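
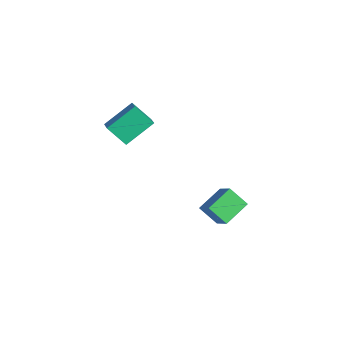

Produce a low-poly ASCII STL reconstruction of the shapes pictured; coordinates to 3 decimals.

solid 
facet normal -0.773 -0.023 -0.634
outer loop
vertex 0.059 1.59 -3.202
vertex -0.574 3.198 -2.489
vertex 0.875 2.364 -4.225
endloop
endfacet
facet normal 0.339 -0.860 -0.381
outer loop
vertex 2.134 2.402 -3.191
vertex 0.059 1.59 -3.202
vertex 0.875 2.364 -4.225
endloop
endfacet
facet normal -0.773 -0.023 -0.634
outer loop
vertex 0.875 2.364 -4.225
vertex -0.574 3.198 -2.489
vertex 0.241 3.973 -3.511
endloop
endfacet
facet normal 0.537 0.510 -0.672
outer loop
vertex 0.241 3.973 -3.511
vertex 2.134 2.402 -3.191
vertex 0.875 2.364 -4.225
endloop
endfacet
facet normal -0.537 -0.510 0.672
outer loop
vertex 0.059 1.59 -3.202
vertex 0.685 3.236 -1.455
vertex -0.574 3.198 -2.489
endloop
endfacet
facet normal 0.339 -0.860 -0.382
outer loop
vertex 1.319 1.627 -2.169
vertex 0.059 1.59 -3.202
vertex 2.134 2.402 -3.191
endloop
endfacet
facet normal -0.536 -0.510 0.673
outer loop
vertex 1.319 1.627 -2.169
vertex 0.685 3.236 -1.455
vertex 0.059 1.59 -3.202
endloop
endfacet
facet normal -0.339 0.860 0.381
outer loop
vertex -0.574 3.198 -2.489
vertex 0.685 3.236 -1.455
vertex 0.241 3.973 -3.511
endloop
endfacet
facet normal 0.537 0.509 -0.673
outer loop
vertex 1.501 4.01 -2.478
vertex 2.134 2.402 -3.191
vertex 0.241 3.973 -3.511
endloop
endfacet
facet normal -0.338 0.860 0.381
outer loop
vertex 0.241 3.973 -3.511
vertex 0.685 3.236 -1.455
vertex 1.501 4.01 -2.478
endloop
endfacet
facet normal 0.773 0.023 0.634
outer loop
vertex 1.501 4.01 -2.478
vertex 1.319 1.627 -2.169
vertex 2.134 2.402 -3.191
endloop
endfacet
facet normal 0.773 0.023 0.634
outer loop
vertex 0.685 3.236 -1.455
vertex 1.319 1.627 -2.169
vertex 1.501 4.01 -2.478
endloop
endfacet
facet normal -0.472 -0.524 0.708
outer loop
vertex -1.856 -3.279 4.171
vertex -2.049 -1.49 5.367
vertex -2.917 -3.039 3.641
endloop
endfacet
facet normal 0.089 -0.828 -0.553
outer loop
vertex -2.151 -2.19 2.493
vertex -1.856 -3.279 4.171
vertex -2.917 -3.039 3.641
endloop
endfacet
facet normal -0.473 -0.524 0.708
outer loop
vertex -2.917 -3.039 3.641
vertex -2.049 -1.49 5.367
vertex -3.11 -1.25 4.836
endloop
endfacet
facet normal -0.877 0.198 -0.438
outer loop
vertex -3.11 -1.25 4.836
vertex -2.151 -2.19 2.493
vertex -2.917 -3.039 3.641
endloop
endfacet
facet normal 0.877 -0.198 0.438
outer loop
vertex -1.856 -3.279 4.171
vertex -1.283 -0.641 4.219
vertex -2.049 -1.49 5.367
endloop
endfacet
facet normal 0.090 -0.828 -0.553
outer loop
vertex -1.09 -2.43 3.024
vertex -1.856 -3.279 4.171
vertex -2.151 -2.19 2.493
endloop
endfacet
facet normal 0.877 -0.198 0.439
outer loop
vertex -1.09 -2.43 3.024
vertex -1.283 -0.641 4.219
vertex -1.856 -3.279 4.171
endloop
endfacet
facet normal -0.089 0.828 0.553
outer loop
vertex -2.049 -1.49 5.367
vertex -1.283 -0.641 4.219
vertex -3.11 -1.25 4.836
endloop
endfacet
facet normal -0.877 0.199 -0.438
outer loop
vertex -2.344 -0.401 3.689
vertex -2.151 -2.19 2.493
vertex -3.11 -1.25 4.836
endloop
endfacet
facet normal -0.089 0.828 0.553
outer loop
vertex -3.11 -1.25 4.836
vertex -1.283 -0.641 4.219
vertex -2.344 -0.401 3.689
endloop
endfacet
facet normal 0.473 0.524 -0.708
outer loop
vertex -2.344 -0.401 3.689
vertex -1.09 -2.43 3.024
vertex -2.151 -2.19 2.493
endloop
endfacet
facet normal 0.472 0.524 -0.708
outer loop
vertex -1.283 -0.641 4.219
vertex -1.09 -2.43 3.024
vertex -2.344 -0.401 3.689
endloop
endfacet

endsolid


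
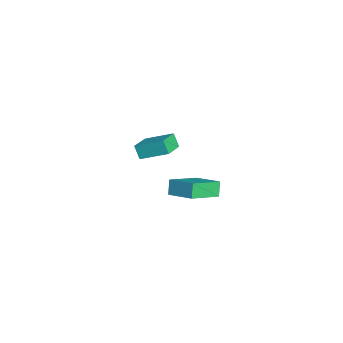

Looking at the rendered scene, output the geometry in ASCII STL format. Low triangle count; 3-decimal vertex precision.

solid 
facet normal -0.491 0.761 -0.424
outer loop
vertex 2.586 3.921 -1.161
vertex 3.773 5.032 -0.542
vertex 3.106 3.811 -1.961
endloop
endfacet
facet normal -0.682 -0.639 -0.356
outer loop
vertex 4.127 2.228 -1.078
vertex 2.586 3.921 -1.161
vertex 3.106 3.811 -1.961
endloop
endfacet
facet normal -0.491 0.761 -0.424
outer loop
vertex 3.106 3.811 -1.961
vertex 3.773 5.032 -0.542
vertex 4.293 4.922 -1.341
endloop
endfacet
facet normal 0.542 -0.115 -0.832
outer loop
vertex 4.293 4.922 -1.341
vertex 4.127 2.228 -1.078
vertex 3.106 3.811 -1.961
endloop
endfacet
facet normal -0.542 0.115 0.833
outer loop
vertex 2.586 3.921 -1.161
vertex 4.794 3.449 0.341
vertex 3.773 5.032 -0.542
endloop
endfacet
facet normal -0.682 -0.638 -0.356
outer loop
vertex 3.607 2.338 -0.279
vertex 2.586 3.921 -1.161
vertex 4.127 2.228 -1.078
endloop
endfacet
facet normal -0.542 0.114 0.833
outer loop
vertex 3.607 2.338 -0.279
vertex 4.794 3.449 0.341
vertex 2.586 3.921 -1.161
endloop
endfacet
facet normal 0.682 0.639 0.356
outer loop
vertex 3.773 5.032 -0.542
vertex 4.794 3.449 0.341
vertex 4.293 4.922 -1.341
endloop
endfacet
facet normal 0.542 -0.115 -0.833
outer loop
vertex 5.314 3.339 -0.459
vertex 4.127 2.228 -1.078
vertex 4.293 4.922 -1.341
endloop
endfacet
facet normal 0.682 0.638 0.356
outer loop
vertex 4.293 4.922 -1.341
vertex 4.794 3.449 0.341
vertex 5.314 3.339 -0.459
endloop
endfacet
facet normal 0.491 -0.761 0.424
outer loop
vertex 5.314 3.339 -0.459
vertex 3.607 2.338 -0.279
vertex 4.127 2.228 -1.078
endloop
endfacet
facet normal 0.491 -0.761 0.424
outer loop
vertex 4.794 3.449 0.341
vertex 3.607 2.338 -0.279
vertex 5.314 3.339 -0.459
endloop
endfacet
facet normal -0.825 0.477 -0.303
outer loop
vertex -3.923 1.695 -3.053
vertex -3.314 3.284 -2.207
vertex -3.471 1.957 -3.87
endloop
endfacet
facet normal -0.321 -0.836 -0.445
outer loop
vertex -2.226 1.236 -3.413
vertex -3.923 1.695 -3.053
vertex -3.471 1.957 -3.87
endloop
endfacet
facet normal -0.825 0.477 -0.303
outer loop
vertex -3.471 1.957 -3.87
vertex -3.314 3.284 -2.207
vertex -2.862 3.546 -3.025
endloop
endfacet
facet normal 0.466 0.270 -0.843
outer loop
vertex -2.862 3.546 -3.025
vertex -2.226 1.236 -3.413
vertex -3.471 1.957 -3.87
endloop
endfacet
facet normal -0.466 -0.270 0.843
outer loop
vertex -3.923 1.695 -3.053
vertex -2.069 2.563 -1.75
vertex -3.314 3.284 -2.207
endloop
endfacet
facet normal -0.321 -0.836 -0.445
outer loop
vertex -2.678 0.974 -2.595
vertex -3.923 1.695 -3.053
vertex -2.226 1.236 -3.413
endloop
endfacet
facet normal -0.466 -0.270 0.843
outer loop
vertex -2.678 0.974 -2.595
vertex -2.069 2.563 -1.75
vertex -3.923 1.695 -3.053
endloop
endfacet
facet normal 0.321 0.836 0.445
outer loop
vertex -3.314 3.284 -2.207
vertex -2.069 2.563 -1.75
vertex -2.862 3.546 -3.025
endloop
endfacet
facet normal 0.466 0.270 -0.843
outer loop
vertex -1.617 2.825 -2.567
vertex -2.226 1.236 -3.413
vertex -2.862 3.546 -3.025
endloop
endfacet
facet normal 0.320 0.836 0.445
outer loop
vertex -2.862 3.546 -3.025
vertex -2.069 2.563 -1.75
vertex -1.617 2.825 -2.567
endloop
endfacet
facet normal 0.825 -0.477 0.303
outer loop
vertex -1.617 2.825 -2.567
vertex -2.678 0.974 -2.595
vertex -2.226 1.236 -3.413
endloop
endfacet
facet normal 0.825 -0.477 0.303
outer loop
vertex -2.069 2.563 -1.75
vertex -2.678 0.974 -2.595
vertex -1.617 2.825 -2.567
endloop
endfacet

endsolid


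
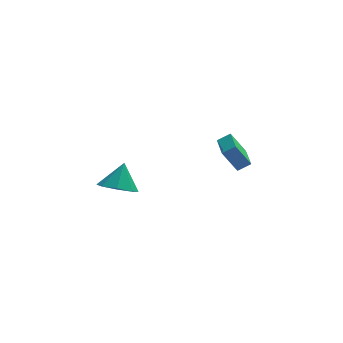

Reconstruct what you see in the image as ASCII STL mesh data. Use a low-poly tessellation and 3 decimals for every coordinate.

solid 
facet normal -0.245 -0.486 -0.839
outer loop
vertex -2.169 -3.794 1.094
vertex -2.853 -3.023 0.847
vertex -1.827 -3.205 0.653
endloop
endfacet
facet normal 0.871 -0.158 0.465
outer loop
vertex -2.169 -3.794 1.094
vertex -1.827 -3.205 0.653
vertex -2.467 -2.257 2.173
endloop
endfacet
facet normal -0.245 -0.485 -0.839
outer loop
vertex -1.827 -3.205 0.653
vertex -2.853 -3.023 0.847
vertex -2.086 -2.509 0.326
endloop
endfacet
facet normal 0.907 0.400 0.133
outer loop
vertex -1.827 -3.205 0.653
vertex -2.086 -2.509 0.326
vertex -2.467 -2.257 2.173
endloop
endfacet
facet normal -0.244 -0.486 -0.839
outer loop
vertex -2.086 -2.509 0.326
vertex -2.853 -3.023 0.847
vertex -2.794 -2.115 0.304
endloop
endfacet
facet normal 0.487 0.873 -0.019
outer loop
vertex -2.086 -2.509 0.326
vertex -2.794 -2.115 0.304
vertex -2.467 -2.257 2.173
endloop
endfacet
facet normal -0.245 -0.486 -0.839
outer loop
vertex -2.794 -2.115 0.304
vertex -2.853 -3.023 0.847
vertex -3.537 -2.252 0.6
endloop
endfacet
facet normal -0.142 0.985 0.100
outer loop
vertex -2.794 -2.115 0.304
vertex -3.537 -2.252 0.6
vertex -2.467 -2.257 2.173
endloop
endfacet
facet normal -0.244 -0.485 -0.840
outer loop
vertex -3.537 -2.252 0.6
vertex -2.853 -3.023 0.847
vertex -3.879 -2.842 1.04
endloop
endfacet
facet normal -0.614 0.669 0.420
outer loop
vertex -3.537 -2.252 0.6
vertex -3.879 -2.842 1.04
vertex -2.467 -2.257 2.173
endloop
endfacet
facet normal -0.244 -0.485 -0.840
outer loop
vertex -3.879 -2.842 1.04
vertex -2.853 -3.023 0.847
vertex -3.62 -3.538 1.367
endloop
endfacet
facet normal -0.650 0.112 0.752
outer loop
vertex -3.879 -2.842 1.04
vertex -3.62 -3.538 1.367
vertex -2.467 -2.257 2.173
endloop
endfacet
facet normal -0.244 -0.485 -0.840
outer loop
vertex -3.62 -3.538 1.367
vertex -2.853 -3.023 0.847
vertex -2.911 -3.932 1.389
endloop
endfacet
facet normal -0.229 -0.362 0.903
outer loop
vertex -3.62 -3.538 1.367
vertex -2.911 -3.932 1.389
vertex -2.467 -2.257 2.173
endloop
endfacet
facet normal -0.244 -0.485 -0.840
outer loop
vertex -2.911 -3.932 1.389
vertex -2.853 -3.023 0.847
vertex -2.169 -3.794 1.094
endloop
endfacet
facet normal 0.400 -0.473 0.785
outer loop
vertex -2.911 -3.932 1.389
vertex -2.169 -3.794 1.094
vertex -2.467 -2.257 2.173
endloop
endfacet
facet normal -0.522 0.049 0.852
outer loop
vertex 3.615 2.883 -0.286
vertex 3.522 4.693 -0.447
vertex 2.883 2.806 -0.73
endloop
endfacet
facet normal 0.051 -0.995 0.089
outer loop
vertex 3.718 2.727 -2.093
vertex 3.615 2.883 -0.286
vertex 2.883 2.806 -0.73
endloop
endfacet
facet normal -0.523 0.049 0.851
outer loop
vertex 2.883 2.806 -0.73
vertex 3.522 4.693 -0.447
vertex 2.79 4.616 -0.892
endloop
endfacet
facet normal -0.852 -0.090 -0.516
outer loop
vertex 2.79 4.616 -0.892
vertex 3.718 2.727 -2.093
vertex 2.883 2.806 -0.73
endloop
endfacet
facet normal 0.852 0.090 0.516
outer loop
vertex 3.615 2.883 -0.286
vertex 4.357 4.614 -1.81
vertex 3.522 4.693 -0.447
endloop
endfacet
facet normal 0.051 -0.995 0.089
outer loop
vertex 4.45 2.804 -1.648
vertex 3.615 2.883 -0.286
vertex 3.718 2.727 -2.093
endloop
endfacet
facet normal 0.851 0.090 0.517
outer loop
vertex 4.45 2.804 -1.648
vertex 4.357 4.614 -1.81
vertex 3.615 2.883 -0.286
endloop
endfacet
facet normal -0.051 0.995 -0.089
outer loop
vertex 3.522 4.693 -0.447
vertex 4.357 4.614 -1.81
vertex 2.79 4.616 -0.892
endloop
endfacet
facet normal -0.851 -0.090 -0.517
outer loop
vertex 3.625 4.537 -2.254
vertex 3.718 2.727 -2.093
vertex 2.79 4.616 -0.892
endloop
endfacet
facet normal -0.051 0.995 -0.089
outer loop
vertex 2.79 4.616 -0.892
vertex 4.357 4.614 -1.81
vertex 3.625 4.537 -2.254
endloop
endfacet
facet normal 0.523 -0.049 -0.851
outer loop
vertex 3.625 4.537 -2.254
vertex 4.45 2.804 -1.648
vertex 3.718 2.727 -2.093
endloop
endfacet
facet normal 0.522 -0.049 -0.852
outer loop
vertex 4.357 4.614 -1.81
vertex 4.45 2.804 -1.648
vertex 3.625 4.537 -2.254
endloop
endfacet

endsolid


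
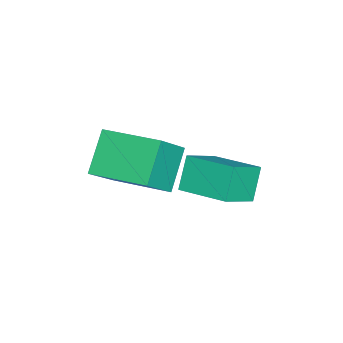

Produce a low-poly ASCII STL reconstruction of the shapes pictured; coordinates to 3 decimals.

solid 
facet normal -0.710 0.413 -0.570
outer loop
vertex 0.3 -1.024 2.238
vertex 0.935 0.557 2.592
vertex 1.058 -1.105 1.235
endloop
endfacet
facet normal -0.365 -0.909 -0.203
outer loop
vertex 2.145 -1.737 2.108
vertex 0.3 -1.024 2.238
vertex 1.058 -1.105 1.235
endloop
endfacet
facet normal -0.710 0.413 -0.570
outer loop
vertex 1.058 -1.105 1.235
vertex 0.935 0.557 2.592
vertex 1.694 0.476 1.589
endloop
endfacet
facet normal 0.602 -0.064 -0.796
outer loop
vertex 1.694 0.476 1.589
vertex 2.145 -1.737 2.108
vertex 1.058 -1.105 1.235
endloop
endfacet
facet normal -0.602 0.064 0.796
outer loop
vertex 0.3 -1.024 2.238
vertex 2.022 -0.075 3.465
vertex 0.935 0.557 2.592
endloop
endfacet
facet normal -0.365 -0.908 -0.203
outer loop
vertex 1.386 -1.656 3.111
vertex 0.3 -1.024 2.238
vertex 2.145 -1.737 2.108
endloop
endfacet
facet normal -0.602 0.064 0.796
outer loop
vertex 1.386 -1.656 3.111
vertex 2.022 -0.075 3.465
vertex 0.3 -1.024 2.238
endloop
endfacet
facet normal 0.365 0.909 0.203
outer loop
vertex 0.935 0.557 2.592
vertex 2.022 -0.075 3.465
vertex 1.694 0.476 1.589
endloop
endfacet
facet normal 0.602 -0.064 -0.796
outer loop
vertex 2.78 -0.156 2.462
vertex 2.145 -1.737 2.108
vertex 1.694 0.476 1.589
endloop
endfacet
facet normal 0.366 0.908 0.203
outer loop
vertex 1.694 0.476 1.589
vertex 2.022 -0.075 3.465
vertex 2.78 -0.156 2.462
endloop
endfacet
facet normal 0.710 -0.413 0.571
outer loop
vertex 2.78 -0.156 2.462
vertex 1.386 -1.656 3.111
vertex 2.145 -1.737 2.108
endloop
endfacet
facet normal 0.710 -0.413 0.570
outer loop
vertex 2.022 -0.075 3.465
vertex 1.386 -1.656 3.111
vertex 2.78 -0.156 2.462
endloop
endfacet
facet normal -0.639 0.279 -0.717
outer loop
vertex -0.156 -3.932 2.213
vertex 0.371 -1.943 2.518
vertex 1.058 -4.079 1.075
endloop
endfacet
facet normal -0.254 -0.956 -0.147
outer loop
vertex 2.149 -4.557 2.302
vertex -0.156 -3.932 2.213
vertex 1.058 -4.079 1.075
endloop
endfacet
facet normal -0.639 0.279 -0.717
outer loop
vertex 1.058 -4.079 1.075
vertex 0.371 -1.943 2.518
vertex 1.584 -2.09 1.38
endloop
endfacet
facet normal 0.727 -0.088 -0.681
outer loop
vertex 1.584 -2.09 1.38
vertex 2.149 -4.557 2.302
vertex 1.058 -4.079 1.075
endloop
endfacet
facet normal -0.727 0.088 0.681
outer loop
vertex -0.156 -3.932 2.213
vertex 1.462 -2.421 3.745
vertex 0.371 -1.943 2.518
endloop
endfacet
facet normal -0.254 -0.956 -0.147
outer loop
vertex 0.936 -4.41 3.44
vertex -0.156 -3.932 2.213
vertex 2.149 -4.557 2.302
endloop
endfacet
facet normal -0.727 0.088 0.681
outer loop
vertex 0.936 -4.41 3.44
vertex 1.462 -2.421 3.745
vertex -0.156 -3.932 2.213
endloop
endfacet
facet normal 0.254 0.956 0.147
outer loop
vertex 0.371 -1.943 2.518
vertex 1.462 -2.421 3.745
vertex 1.584 -2.09 1.38
endloop
endfacet
facet normal 0.727 -0.088 -0.681
outer loop
vertex 2.676 -2.568 2.607
vertex 2.149 -4.557 2.302
vertex 1.584 -2.09 1.38
endloop
endfacet
facet normal 0.253 0.956 0.147
outer loop
vertex 1.584 -2.09 1.38
vertex 1.462 -2.421 3.745
vertex 2.676 -2.568 2.607
endloop
endfacet
facet normal 0.639 -0.279 0.717
outer loop
vertex 2.676 -2.568 2.607
vertex 0.936 -4.41 3.44
vertex 2.149 -4.557 2.302
endloop
endfacet
facet normal 0.639 -0.279 0.717
outer loop
vertex 1.462 -2.421 3.745
vertex 0.936 -4.41 3.44
vertex 2.676 -2.568 2.607
endloop
endfacet

endsolid


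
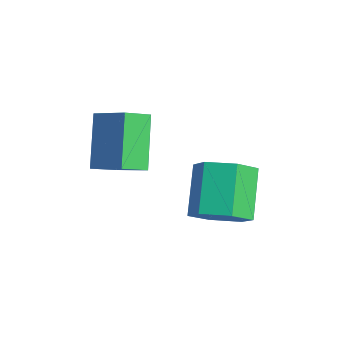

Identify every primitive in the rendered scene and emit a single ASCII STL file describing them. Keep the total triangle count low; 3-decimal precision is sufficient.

solid 
facet normal -0.820 -0.291 -0.492
outer loop
vertex 2.349 -1.222 0.752
vertex 1.259 -0.529 2.159
vertex 2.315 -0.364 0.302
endloop
endfacet
facet normal 0.570 -0.364 -0.737
outer loop
vertex 3.481 0.049 1.001
vertex 2.349 -1.222 0.752
vertex 2.315 -0.364 0.302
endloop
endfacet
facet normal -0.821 -0.290 -0.492
outer loop
vertex 2.315 -0.364 0.302
vertex 1.259 -0.529 2.159
vertex 1.226 0.33 1.709
endloop
endfacet
facet normal -0.035 0.885 -0.464
outer loop
vertex 1.226 0.33 1.709
vertex 3.481 0.049 1.001
vertex 2.315 -0.364 0.302
endloop
endfacet
facet normal 0.036 -0.885 0.464
outer loop
vertex 2.349 -1.222 0.752
vertex 2.425 -0.116 2.858
vertex 1.259 -0.529 2.159
endloop
endfacet
facet normal 0.570 -0.364 -0.736
outer loop
vertex 3.514 -0.81 1.451
vertex 2.349 -1.222 0.752
vertex 3.481 0.049 1.001
endloop
endfacet
facet normal 0.035 -0.885 0.464
outer loop
vertex 3.514 -0.81 1.451
vertex 2.425 -0.116 2.858
vertex 2.349 -1.222 0.752
endloop
endfacet
facet normal -0.570 0.364 0.736
outer loop
vertex 1.259 -0.529 2.159
vertex 2.425 -0.116 2.858
vertex 1.226 0.33 1.709
endloop
endfacet
facet normal -0.035 0.885 -0.463
outer loop
vertex 2.391 0.742 2.408
vertex 3.481 0.049 1.001
vertex 1.226 0.33 1.709
endloop
endfacet
facet normal -0.570 0.364 0.736
outer loop
vertex 1.226 0.33 1.709
vertex 2.425 -0.116 2.858
vertex 2.391 0.742 2.408
endloop
endfacet
facet normal 0.820 0.290 0.493
outer loop
vertex 2.391 0.742 2.408
vertex 3.514 -0.81 1.451
vertex 3.481 0.049 1.001
endloop
endfacet
facet normal 0.821 0.291 0.492
outer loop
vertex 2.425 -0.116 2.858
vertex 3.514 -0.81 1.451
vertex 2.391 0.742 2.408
endloop
endfacet
facet normal 0.605 -0.445 -0.660
outer loop
vertex 4.996 2.661 -1.227
vertex 4.368 1.927 -1.307
vertex 4.293 2.695 -1.894
endloop
endfacet
facet normal 0.330 0.894 -0.302
outer loop
vertex 4.996 2.661 -1.227
vertex 4.293 2.695 -1.894
vertex 3.901 3.468 -0.032
endloop
endfacet
facet normal 0.330 0.894 -0.302
outer loop
vertex 3.901 3.468 -0.032
vertex 4.293 2.695 -1.894
vertex 3.198 3.502 -0.7
endloop
endfacet
facet normal -0.605 0.445 0.660
outer loop
vertex 3.901 3.468 -0.032
vertex 3.198 3.502 -0.7
vertex 3.272 2.733 -0.113
endloop
endfacet
facet normal 0.605 -0.445 -0.660
outer loop
vertex 4.293 2.695 -1.894
vertex 4.368 1.927 -1.307
vertex 3.665 1.961 -1.975
endloop
endfacet
facet normal -0.462 0.478 -0.747
outer loop
vertex 4.293 2.695 -1.894
vertex 3.665 1.961 -1.975
vertex 3.198 3.502 -0.7
endloop
endfacet
facet normal -0.463 0.478 -0.747
outer loop
vertex 3.198 3.502 -0.7
vertex 3.665 1.961 -1.975
vertex 2.569 2.767 -0.78
endloop
endfacet
facet normal -0.605 0.446 0.660
outer loop
vertex 3.198 3.502 -0.7
vertex 2.569 2.767 -0.78
vertex 3.272 2.733 -0.113
endloop
endfacet
facet normal 0.605 -0.445 -0.660
outer loop
vertex 3.665 1.961 -1.975
vertex 4.368 1.927 -1.307
vertex 3.739 1.192 -1.388
endloop
endfacet
facet normal -0.792 -0.417 -0.446
outer loop
vertex 3.665 1.961 -1.975
vertex 3.739 1.192 -1.388
vertex 2.569 2.767 -0.78
endloop
endfacet
facet normal -0.793 -0.417 -0.445
outer loop
vertex 2.569 2.767 -0.78
vertex 3.739 1.192 -1.388
vertex 2.644 1.999 -0.193
endloop
endfacet
facet normal -0.605 0.445 0.660
outer loop
vertex 2.569 2.767 -0.78
vertex 2.644 1.999 -0.193
vertex 3.272 2.733 -0.113
endloop
endfacet
facet normal 0.605 -0.445 -0.660
outer loop
vertex 3.739 1.192 -1.388
vertex 4.368 1.927 -1.307
vertex 4.442 1.158 -0.72
endloop
endfacet
facet normal -0.330 -0.894 0.302
outer loop
vertex 3.739 1.192 -1.388
vertex 4.442 1.158 -0.72
vertex 2.644 1.999 -0.193
endloop
endfacet
facet normal -0.330 -0.894 0.302
outer loop
vertex 2.644 1.999 -0.193
vertex 4.442 1.158 -0.72
vertex 3.347 1.965 0.474
endloop
endfacet
facet normal -0.605 0.445 0.660
outer loop
vertex 2.644 1.999 -0.193
vertex 3.347 1.965 0.474
vertex 3.272 2.733 -0.113
endloop
endfacet
facet normal 0.605 -0.446 -0.660
outer loop
vertex 4.442 1.158 -0.72
vertex 4.368 1.927 -1.307
vertex 5.071 1.893 -0.64
endloop
endfacet
facet normal 0.463 -0.477 0.747
outer loop
vertex 4.442 1.158 -0.72
vertex 5.071 1.893 -0.64
vertex 3.347 1.965 0.474
endloop
endfacet
facet normal 0.463 -0.478 0.747
outer loop
vertex 3.347 1.965 0.474
vertex 5.071 1.893 -0.64
vertex 3.975 2.699 0.555
endloop
endfacet
facet normal -0.605 0.445 0.660
outer loop
vertex 3.347 1.965 0.474
vertex 3.975 2.699 0.555
vertex 3.272 2.733 -0.113
endloop
endfacet
facet normal 0.605 -0.445 -0.660
outer loop
vertex 5.071 1.893 -0.64
vertex 4.368 1.927 -1.307
vertex 4.996 2.661 -1.227
endloop
endfacet
facet normal 0.792 0.418 0.445
outer loop
vertex 5.071 1.893 -0.64
vertex 4.996 2.661 -1.227
vertex 3.975 2.699 0.555
endloop
endfacet
facet normal 0.793 0.416 0.445
outer loop
vertex 3.975 2.699 0.555
vertex 4.996 2.661 -1.227
vertex 3.901 3.468 -0.032
endloop
endfacet
facet normal -0.605 0.445 0.660
outer loop
vertex 3.975 2.699 0.555
vertex 3.901 3.468 -0.032
vertex 3.272 2.733 -0.113
endloop
endfacet

endsolid


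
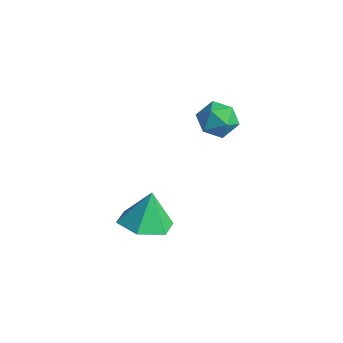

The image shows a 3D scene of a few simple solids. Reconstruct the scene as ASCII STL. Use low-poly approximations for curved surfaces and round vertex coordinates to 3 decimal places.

solid 
facet normal -0.570 -0.339 0.749
outer loop
vertex -0.765 -0.888 0.448
vertex -0.799 -1.48 0.154
vertex -0.312 -1.351 0.583
endloop
endfacet
facet normal -0.122 0.166 0.979
outer loop
vertex -0.765 -0.888 0.448
vertex -0.312 -1.351 0.583
vertex -0.126 -0.721 0.499
endloop
endfacet
facet normal -0.247 0.759 0.602
outer loop
vertex -0.765 -0.888 0.448
vertex -0.126 -0.721 0.499
vertex -0.499 -0.46 0.017
endloop
endfacet
facet normal -0.771 0.621 0.140
outer loop
vertex -0.765 -0.888 0.448
vertex -0.499 -0.46 0.017
vertex -0.915 -0.929 -0.196
endloop
endfacet
facet normal -0.971 -0.058 0.230
outer loop
vertex -0.765 -0.888 0.448
vertex -0.915 -0.929 -0.196
vertex -0.799 -1.48 0.154
endloop
endfacet
facet normal 0.544 -0.049 0.838
outer loop
vertex -0.126 -0.721 0.499
vertex -0.312 -1.351 0.583
vertex 0.235 -1.211 0.236
endloop
endfacet
facet normal -0.181 -0.866 0.466
outer loop
vertex -0.312 -1.351 0.583
vertex -0.799 -1.48 0.154
vertex -0.181 -1.68 0.023
endloop
endfacet
facet normal -0.831 -0.412 -0.373
outer loop
vertex -0.799 -1.48 0.154
vertex -0.915 -0.929 -0.196
vertex -0.554 -1.419 -0.459
endloop
endfacet
facet normal -0.507 0.686 -0.522
outer loop
vertex -0.915 -0.929 -0.196
vertex -0.499 -0.46 0.017
vertex -0.368 -0.789 -0.543
endloop
endfacet
facet normal 0.343 0.911 0.228
outer loop
vertex -0.499 -0.46 0.017
vertex -0.126 -0.721 0.499
vertex 0.119 -0.66 -0.114
endloop
endfacet
facet normal 0.771 -0.621 -0.140
outer loop
vertex 0.085 -1.252 -0.408
vertex 0.235 -1.211 0.236
vertex -0.181 -1.68 0.023
endloop
endfacet
facet normal 0.247 -0.759 -0.602
outer loop
vertex 0.085 -1.252 -0.408
vertex -0.181 -1.68 0.023
vertex -0.554 -1.419 -0.459
endloop
endfacet
facet normal 0.122 -0.166 -0.979
outer loop
vertex 0.085 -1.252 -0.408
vertex -0.554 -1.419 -0.459
vertex -0.368 -0.789 -0.543
endloop
endfacet
facet normal 0.570 0.339 -0.749
outer loop
vertex 0.085 -1.252 -0.408
vertex -0.368 -0.789 -0.543
vertex 0.119 -0.66 -0.114
endloop
endfacet
facet normal 0.971 0.058 -0.230
outer loop
vertex 0.085 -1.252 -0.408
vertex 0.119 -0.66 -0.114
vertex 0.235 -1.211 0.236
endloop
endfacet
facet normal 0.507 -0.686 0.522
outer loop
vertex -0.181 -1.68 0.023
vertex 0.235 -1.211 0.236
vertex -0.312 -1.351 0.583
endloop
endfacet
facet normal -0.343 -0.911 -0.228
outer loop
vertex -0.554 -1.419 -0.459
vertex -0.181 -1.68 0.023
vertex -0.799 -1.48 0.154
endloop
endfacet
facet normal -0.544 0.049 -0.838
outer loop
vertex -0.368 -0.789 -0.543
vertex -0.554 -1.419 -0.459
vertex -0.915 -0.929 -0.196
endloop
endfacet
facet normal 0.181 0.866 -0.466
outer loop
vertex 0.119 -0.66 -0.114
vertex -0.368 -0.789 -0.543
vertex -0.499 -0.46 0.017
endloop
endfacet
facet normal 0.831 0.412 0.373
outer loop
vertex 0.235 -1.211 0.236
vertex 0.119 -0.66 -0.114
vertex -0.126 -0.721 0.499
endloop
endfacet
facet normal 0.082 -0.299 -0.951
outer loop
vertex -0.508 -3.873 -3.631
vertex -0.972 -3.206 -3.881
vertex -0.126 -3.14 -3.829
endloop
endfacet
facet normal 0.712 -0.188 0.677
outer loop
vertex -0.508 -3.873 -3.631
vertex -0.126 -3.14 -3.829
vertex -1.068 -2.854 -2.759
endloop
endfacet
facet normal 0.082 -0.299 -0.951
outer loop
vertex -0.126 -3.14 -3.829
vertex -0.972 -3.206 -3.881
vertex -0.59 -2.473 -4.079
endloop
endfacet
facet normal 0.664 0.619 0.419
outer loop
vertex -0.126 -3.14 -3.829
vertex -0.59 -2.473 -4.079
vertex -1.068 -2.854 -2.759
endloop
endfacet
facet normal 0.082 -0.299 -0.951
outer loop
vertex -0.59 -2.473 -4.079
vertex -0.972 -3.206 -3.881
vertex -1.436 -2.539 -4.131
endloop
endfacet
facet normal -0.090 0.965 0.246
outer loop
vertex -0.59 -2.473 -4.079
vertex -1.436 -2.539 -4.131
vertex -1.068 -2.854 -2.759
endloop
endfacet
facet normal 0.082 -0.299 -0.951
outer loop
vertex -1.436 -2.539 -4.131
vertex -0.972 -3.206 -3.881
vertex -1.818 -3.273 -3.933
endloop
endfacet
facet normal -0.798 0.504 0.330
outer loop
vertex -1.436 -2.539 -4.131
vertex -1.818 -3.273 -3.933
vertex -1.068 -2.854 -2.759
endloop
endfacet
facet normal 0.082 -0.299 -0.951
outer loop
vertex -1.818 -3.273 -3.933
vertex -0.972 -3.206 -3.881
vertex -1.354 -3.94 -3.683
endloop
endfacet
facet normal -0.751 -0.302 0.587
outer loop
vertex -1.818 -3.273 -3.933
vertex -1.354 -3.94 -3.683
vertex -1.068 -2.854 -2.759
endloop
endfacet
facet normal 0.082 -0.299 -0.951
outer loop
vertex -1.354 -3.94 -3.683
vertex -0.972 -3.206 -3.881
vertex -0.508 -3.873 -3.631
endloop
endfacet
facet normal 0.005 -0.649 0.761
outer loop
vertex -1.354 -3.94 -3.683
vertex -0.508 -3.873 -3.631
vertex -1.068 -2.854 -2.759
endloop
endfacet

endsolid


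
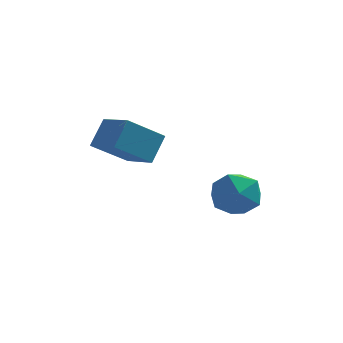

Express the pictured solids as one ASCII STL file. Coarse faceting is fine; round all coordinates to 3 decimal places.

solid 
facet normal -0.676 0.679 -0.287
outer loop
vertex -3.47 -0.849 2.554
vertex -3.099 -0.04 3.596
vertex -2.208 -0.046 1.482
endloop
endfacet
facet normal -0.271 -0.590 -0.761
outer loop
vertex -1.121 -1.14 1.944
vertex -3.47 -0.849 2.554
vertex -2.208 -0.046 1.482
endloop
endfacet
facet normal -0.676 0.679 -0.287
outer loop
vertex -2.208 -0.046 1.482
vertex -3.099 -0.04 3.596
vertex -1.838 0.762 2.524
endloop
endfacet
facet normal 0.686 0.436 -0.582
outer loop
vertex -1.838 0.762 2.524
vertex -1.121 -1.14 1.944
vertex -2.208 -0.046 1.482
endloop
endfacet
facet normal -0.686 -0.436 0.583
outer loop
vertex -3.47 -0.849 2.554
vertex -2.012 -1.134 4.058
vertex -3.099 -0.04 3.596
endloop
endfacet
facet normal -0.271 -0.591 -0.760
outer loop
vertex -2.382 -1.942 3.016
vertex -3.47 -0.849 2.554
vertex -1.121 -1.14 1.944
endloop
endfacet
facet normal -0.686 -0.437 0.582
outer loop
vertex -2.382 -1.942 3.016
vertex -2.012 -1.134 4.058
vertex -3.47 -0.849 2.554
endloop
endfacet
facet normal 0.271 0.590 0.760
outer loop
vertex -3.099 -0.04 3.596
vertex -2.012 -1.134 4.058
vertex -1.838 0.762 2.524
endloop
endfacet
facet normal 0.686 0.436 -0.583
outer loop
vertex -0.75 -0.331 2.986
vertex -1.121 -1.14 1.944
vertex -1.838 0.762 2.524
endloop
endfacet
facet normal 0.270 0.590 0.760
outer loop
vertex -1.838 0.762 2.524
vertex -2.012 -1.134 4.058
vertex -0.75 -0.331 2.986
endloop
endfacet
facet normal 0.676 -0.679 0.287
outer loop
vertex -0.75 -0.331 2.986
vertex -2.382 -1.942 3.016
vertex -1.121 -1.14 1.944
endloop
endfacet
facet normal 0.676 -0.679 0.287
outer loop
vertex -2.012 -1.134 4.058
vertex -2.382 -1.942 3.016
vertex -0.75 -0.331 2.986
endloop
endfacet
facet normal -0.806 -0.091 0.584
outer loop
vertex 0.868 1.028 -0.006
vertex 0.95 -0.124 -0.073
vertex 1.497 0.446 0.771
endloop
endfacet
facet normal -0.446 0.505 0.739
outer loop
vertex 0.868 1.028 -0.006
vertex 1.497 0.446 0.771
vertex 1.894 1.44 0.332
endloop
endfacet
facet normal -0.410 0.900 0.146
outer loop
vertex 0.868 1.028 -0.006
vertex 1.894 1.44 0.332
vertex 1.593 1.484 -0.784
endloop
endfacet
facet normal -0.747 0.548 -0.375
outer loop
vertex 0.868 1.028 -0.006
vertex 1.593 1.484 -0.784
vertex 1.009 0.517 -1.034
endloop
endfacet
facet normal -0.992 -0.065 -0.104
outer loop
vertex 0.868 1.028 -0.006
vertex 1.009 0.517 -1.034
vertex 0.95 -0.124 -0.073
endloop
endfacet
facet normal 0.218 0.320 0.922
outer loop
vertex 1.894 1.44 0.332
vertex 1.497 0.446 0.771
vertex 2.611 0.543 0.474
endloop
endfacet
facet normal -0.365 -0.645 0.672
outer loop
vertex 1.497 0.446 0.771
vertex 0.95 -0.124 -0.073
vertex 2.027 -0.424 0.224
endloop
endfacet
facet normal -0.665 -0.602 -0.442
outer loop
vertex 0.95 -0.124 -0.073
vertex 1.009 0.517 -1.034
vertex 1.726 -0.38 -0.892
endloop
endfacet
facet normal -0.269 0.390 -0.881
outer loop
vertex 1.009 0.517 -1.034
vertex 1.593 1.484 -0.784
vertex 2.123 0.614 -1.331
endloop
endfacet
facet normal 0.278 0.960 -0.037
outer loop
vertex 1.593 1.484 -0.784
vertex 1.894 1.44 0.332
vertex 2.67 1.184 -0.487
endloop
endfacet
facet normal 0.747 -0.548 0.375
outer loop
vertex 2.752 0.032 -0.554
vertex 2.611 0.543 0.474
vertex 2.027 -0.424 0.224
endloop
endfacet
facet normal 0.410 -0.900 -0.146
outer loop
vertex 2.752 0.032 -0.554
vertex 2.027 -0.424 0.224
vertex 1.726 -0.38 -0.892
endloop
endfacet
facet normal 0.446 -0.505 -0.739
outer loop
vertex 2.752 0.032 -0.554
vertex 1.726 -0.38 -0.892
vertex 2.123 0.614 -1.331
endloop
endfacet
facet normal 0.806 0.091 -0.584
outer loop
vertex 2.752 0.032 -0.554
vertex 2.123 0.614 -1.331
vertex 2.67 1.184 -0.487
endloop
endfacet
facet normal 0.992 0.065 0.104
outer loop
vertex 2.752 0.032 -0.554
vertex 2.67 1.184 -0.487
vertex 2.611 0.543 0.474
endloop
endfacet
facet normal 0.269 -0.390 0.881
outer loop
vertex 2.027 -0.424 0.224
vertex 2.611 0.543 0.474
vertex 1.497 0.446 0.771
endloop
endfacet
facet normal -0.278 -0.960 0.037
outer loop
vertex 1.726 -0.38 -0.892
vertex 2.027 -0.424 0.224
vertex 0.95 -0.124 -0.073
endloop
endfacet
facet normal -0.218 -0.320 -0.922
outer loop
vertex 2.123 0.614 -1.331
vertex 1.726 -0.38 -0.892
vertex 1.009 0.517 -1.034
endloop
endfacet
facet normal 0.365 0.645 -0.672
outer loop
vertex 2.67 1.184 -0.487
vertex 2.123 0.614 -1.331
vertex 1.593 1.484 -0.784
endloop
endfacet
facet normal 0.665 0.602 0.442
outer loop
vertex 2.611 0.543 0.474
vertex 2.67 1.184 -0.487
vertex 1.894 1.44 0.332
endloop
endfacet

endsolid


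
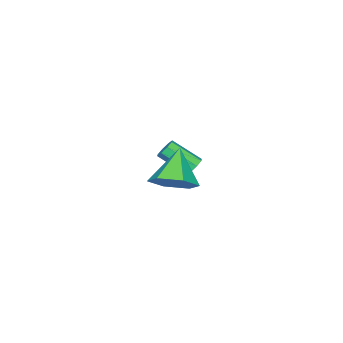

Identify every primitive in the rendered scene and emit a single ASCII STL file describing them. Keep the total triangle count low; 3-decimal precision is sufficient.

solid 
facet normal -0.254 0.769 -0.587
outer loop
vertex -2.62 -3.489 -3.597
vertex -3.026 -3.398 -3.302
vertex -2.541 -3.241 -3.306
endloop
endfacet
facet normal 0.946 0.071 -0.317
outer loop
vertex -2.62 -3.489 -3.597
vertex -2.541 -3.241 -3.306
vertex -2.228 -4.672 -2.693
endloop
endfacet
facet normal 0.946 0.071 -0.317
outer loop
vertex -2.228 -4.672 -2.693
vertex -2.541 -3.241 -3.306
vertex -2.149 -4.424 -2.402
endloop
endfacet
facet normal 0.255 -0.769 0.586
outer loop
vertex -2.228 -4.672 -2.693
vertex -2.149 -4.424 -2.402
vertex -2.634 -4.582 -2.398
endloop
endfacet
facet normal -0.254 0.768 -0.587
outer loop
vertex -2.541 -3.241 -3.306
vertex -3.026 -3.398 -3.302
vertex -2.747 -3.085 -3.013
endloop
endfacet
facet normal 0.811 0.501 0.303
outer loop
vertex -2.541 -3.241 -3.306
vertex -2.747 -3.085 -3.013
vertex -2.149 -4.424 -2.402
endloop
endfacet
facet normal 0.812 0.500 0.302
outer loop
vertex -2.149 -4.424 -2.402
vertex -2.747 -3.085 -3.013
vertex -2.354 -4.268 -2.109
endloop
endfacet
facet normal 0.255 -0.768 0.587
outer loop
vertex -2.149 -4.424 -2.402
vertex -2.354 -4.268 -2.109
vertex -2.634 -4.582 -2.398
endloop
endfacet
facet normal -0.255 0.769 -0.586
outer loop
vertex -2.747 -3.085 -3.013
vertex -3.026 -3.398 -3.302
vertex -3.116 -3.113 -2.889
endloop
endfacet
facet normal 0.202 0.636 0.745
outer loop
vertex -2.747 -3.085 -3.013
vertex -3.116 -3.113 -2.889
vertex -2.354 -4.268 -2.109
endloop
endfacet
facet normal 0.202 0.636 0.745
outer loop
vertex -2.354 -4.268 -2.109
vertex -3.116 -3.113 -2.889
vertex -2.724 -4.296 -1.985
endloop
endfacet
facet normal 0.255 -0.768 0.587
outer loop
vertex -2.354 -4.268 -2.109
vertex -2.724 -4.296 -1.985
vertex -2.634 -4.582 -2.398
endloop
endfacet
facet normal -0.256 0.769 -0.586
outer loop
vertex -3.116 -3.113 -2.889
vertex -3.026 -3.398 -3.302
vertex -3.432 -3.308 -3.007
endloop
endfacet
facet normal -0.527 0.399 0.751
outer loop
vertex -3.116 -3.113 -2.889
vertex -3.432 -3.308 -3.007
vertex -2.724 -4.296 -1.985
endloop
endfacet
facet normal -0.527 0.399 0.751
outer loop
vertex -2.724 -4.296 -1.985
vertex -3.432 -3.308 -3.007
vertex -3.04 -4.491 -2.103
endloop
endfacet
facet normal 0.255 -0.768 0.587
outer loop
vertex -2.724 -4.296 -1.985
vertex -3.04 -4.491 -2.103
vertex -2.634 -4.582 -2.398
endloop
endfacet
facet normal -0.255 0.769 -0.586
outer loop
vertex -3.432 -3.308 -3.007
vertex -3.026 -3.398 -3.302
vertex -3.511 -3.556 -3.298
endloop
endfacet
facet normal -0.946 -0.071 0.317
outer loop
vertex -3.432 -3.308 -3.007
vertex -3.511 -3.556 -3.298
vertex -3.04 -4.491 -2.103
endloop
endfacet
facet normal -0.946 -0.071 0.317
outer loop
vertex -3.04 -4.491 -2.103
vertex -3.511 -3.556 -3.298
vertex -3.119 -4.739 -2.394
endloop
endfacet
facet normal 0.254 -0.769 0.587
outer loop
vertex -3.04 -4.491 -2.103
vertex -3.119 -4.739 -2.394
vertex -2.634 -4.582 -2.398
endloop
endfacet
facet normal -0.255 0.768 -0.587
outer loop
vertex -3.511 -3.556 -3.298
vertex -3.026 -3.398 -3.302
vertex -3.306 -3.712 -3.591
endloop
endfacet
facet normal -0.812 -0.500 -0.302
outer loop
vertex -3.511 -3.556 -3.298
vertex -3.306 -3.712 -3.591
vertex -3.119 -4.739 -2.394
endloop
endfacet
facet normal -0.811 -0.501 -0.303
outer loop
vertex -3.119 -4.739 -2.394
vertex -3.306 -3.712 -3.591
vertex -2.913 -4.895 -2.687
endloop
endfacet
facet normal 0.254 -0.768 0.587
outer loop
vertex -3.119 -4.739 -2.394
vertex -2.913 -4.895 -2.687
vertex -2.634 -4.582 -2.398
endloop
endfacet
facet normal -0.255 0.768 -0.587
outer loop
vertex -3.306 -3.712 -3.591
vertex -3.026 -3.398 -3.302
vertex -2.936 -3.684 -3.715
endloop
endfacet
facet normal -0.201 -0.636 -0.745
outer loop
vertex -3.306 -3.712 -3.591
vertex -2.936 -3.684 -3.715
vertex -2.913 -4.895 -2.687
endloop
endfacet
facet normal -0.202 -0.636 -0.745
outer loop
vertex -2.913 -4.895 -2.687
vertex -2.936 -3.684 -3.715
vertex -2.544 -4.867 -2.811
endloop
endfacet
facet normal 0.255 -0.769 0.586
outer loop
vertex -2.913 -4.895 -2.687
vertex -2.544 -4.867 -2.811
vertex -2.634 -4.582 -2.398
endloop
endfacet
facet normal -0.255 0.768 -0.587
outer loop
vertex -2.936 -3.684 -3.715
vertex -3.026 -3.398 -3.302
vertex -2.62 -3.489 -3.597
endloop
endfacet
facet normal 0.527 -0.399 -0.751
outer loop
vertex -2.936 -3.684 -3.715
vertex -2.62 -3.489 -3.597
vertex -2.544 -4.867 -2.811
endloop
endfacet
facet normal 0.527 -0.399 -0.751
outer loop
vertex -2.544 -4.867 -2.811
vertex -2.62 -3.489 -3.597
vertex -2.228 -4.672 -2.693
endloop
endfacet
facet normal 0.256 -0.769 0.586
outer loop
vertex -2.544 -4.867 -2.811
vertex -2.228 -4.672 -2.693
vertex -2.634 -4.582 -2.398
endloop
endfacet
facet normal 0.634 0.259 -0.728
outer loop
vertex 3.022 -1.068 -0.171
vertex 2.249 -0.856 -0.769
vertex 2.635 -0.146 -0.18
endloop
endfacet
facet normal 0.314 0.141 0.939
outer loop
vertex 3.022 -1.068 -0.171
vertex 2.635 -0.146 -0.18
vertex 1.151 -1.304 0.489
endloop
endfacet
facet normal 0.635 0.258 -0.728
outer loop
vertex 2.635 -0.146 -0.18
vertex 2.249 -0.856 -0.769
vertex 1.863 0.066 -0.779
endloop
endfacet
facet normal -0.285 0.727 0.625
outer loop
vertex 2.635 -0.146 -0.18
vertex 1.863 0.066 -0.779
vertex 1.151 -1.304 0.489
endloop
endfacet
facet normal 0.635 0.258 -0.728
outer loop
vertex 1.863 0.066 -0.779
vertex 2.249 -0.856 -0.769
vertex 1.477 -0.644 -1.368
endloop
endfacet
facet normal -0.883 0.470 0.012
outer loop
vertex 1.863 0.066 -0.779
vertex 1.477 -0.644 -1.368
vertex 1.151 -1.304 0.489
endloop
endfacet
facet normal 0.635 0.260 -0.727
outer loop
vertex 1.477 -0.644 -1.368
vertex 2.249 -0.856 -0.769
vertex 1.864 -1.566 -1.359
endloop
endfacet
facet normal -0.882 -0.373 -0.287
outer loop
vertex 1.477 -0.644 -1.368
vertex 1.864 -1.566 -1.359
vertex 1.151 -1.304 0.489
endloop
endfacet
facet normal 0.635 0.260 -0.727
outer loop
vertex 1.864 -1.566 -1.359
vertex 2.249 -0.856 -0.769
vertex 2.636 -1.778 -0.76
endloop
endfacet
facet normal -0.284 -0.959 0.026
outer loop
vertex 1.864 -1.566 -1.359
vertex 2.636 -1.778 -0.76
vertex 1.151 -1.304 0.489
endloop
endfacet
facet normal 0.634 0.259 -0.728
outer loop
vertex 2.636 -1.778 -0.76
vertex 2.249 -0.856 -0.769
vertex 3.022 -1.068 -0.171
endloop
endfacet
facet normal 0.314 -0.701 0.640
outer loop
vertex 2.636 -1.778 -0.76
vertex 3.022 -1.068 -0.171
vertex 1.151 -1.304 0.489
endloop
endfacet

endsolid


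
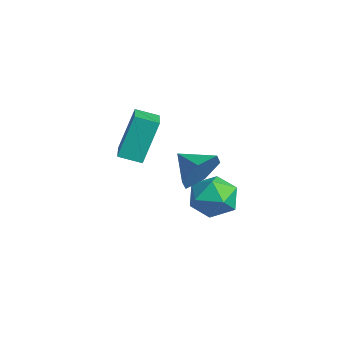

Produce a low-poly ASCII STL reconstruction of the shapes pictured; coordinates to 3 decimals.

solid 
facet normal -0.933 -0.048 0.358
outer loop
vertex 0.872 -1.008 -2.81
vertex 1.216 -1.679 -2.003
vertex 1.218 -0.585 -1.851
endloop
endfacet
facet normal -0.815 0.578 0.039
outer loop
vertex 0.872 -1.008 -2.81
vertex 1.218 -0.585 -1.851
vertex 1.511 -0.108 -2.802
endloop
endfacet
facet normal -0.626 0.450 -0.637
outer loop
vertex 0.872 -1.008 -2.81
vertex 1.511 -0.108 -2.802
vertex 1.691 -0.907 -3.543
endloop
endfacet
facet normal -0.627 -0.257 -0.736
outer loop
vertex 0.872 -1.008 -2.81
vertex 1.691 -0.907 -3.543
vertex 1.509 -1.877 -3.049
endloop
endfacet
facet normal -0.816 -0.565 -0.122
outer loop
vertex 0.872 -1.008 -2.81
vertex 1.509 -1.877 -3.049
vertex 1.216 -1.679 -2.003
endloop
endfacet
facet normal -0.263 0.892 0.367
outer loop
vertex 1.511 -0.108 -2.802
vertex 1.218 -0.585 -1.851
vertex 2.251 -0.223 -1.991
endloop
endfacet
facet normal -0.454 -0.122 0.883
outer loop
vertex 1.218 -0.585 -1.851
vertex 1.216 -1.679 -2.003
vertex 2.069 -1.193 -1.497
endloop
endfacet
facet normal -0.266 -0.958 0.107
outer loop
vertex 1.216 -1.679 -2.003
vertex 1.509 -1.877 -3.049
vertex 2.249 -1.992 -2.238
endloop
endfacet
facet normal 0.041 -0.460 -0.887
outer loop
vertex 1.509 -1.877 -3.049
vertex 1.691 -0.907 -3.543
vertex 2.542 -1.515 -3.189
endloop
endfacet
facet normal 0.042 0.684 -0.728
outer loop
vertex 1.691 -0.907 -3.543
vertex 1.511 -0.108 -2.802
vertex 2.544 -0.421 -3.037
endloop
endfacet
facet normal 0.627 0.257 0.736
outer loop
vertex 2.888 -1.092 -2.23
vertex 2.251 -0.223 -1.991
vertex 2.069 -1.193 -1.497
endloop
endfacet
facet normal 0.626 -0.450 0.637
outer loop
vertex 2.888 -1.092 -2.23
vertex 2.069 -1.193 -1.497
vertex 2.249 -1.992 -2.238
endloop
endfacet
facet normal 0.815 -0.578 -0.039
outer loop
vertex 2.888 -1.092 -2.23
vertex 2.249 -1.992 -2.238
vertex 2.542 -1.515 -3.189
endloop
endfacet
facet normal 0.933 0.048 -0.358
outer loop
vertex 2.888 -1.092 -2.23
vertex 2.542 -1.515 -3.189
vertex 2.544 -0.421 -3.037
endloop
endfacet
facet normal 0.816 0.565 0.122
outer loop
vertex 2.888 -1.092 -2.23
vertex 2.544 -0.421 -3.037
vertex 2.251 -0.223 -1.991
endloop
endfacet
facet normal -0.041 0.460 0.887
outer loop
vertex 2.069 -1.193 -1.497
vertex 2.251 -0.223 -1.991
vertex 1.218 -0.585 -1.851
endloop
endfacet
facet normal -0.042 -0.684 0.728
outer loop
vertex 2.249 -1.992 -2.238
vertex 2.069 -1.193 -1.497
vertex 1.216 -1.679 -2.003
endloop
endfacet
facet normal 0.263 -0.892 -0.367
outer loop
vertex 2.542 -1.515 -3.189
vertex 2.249 -1.992 -2.238
vertex 1.509 -1.877 -3.049
endloop
endfacet
facet normal 0.454 0.122 -0.883
outer loop
vertex 2.544 -0.421 -3.037
vertex 2.542 -1.515 -3.189
vertex 1.691 -0.907 -3.543
endloop
endfacet
facet normal 0.266 0.958 -0.107
outer loop
vertex 2.251 -0.223 -1.991
vertex 2.544 -0.421 -3.037
vertex 1.511 -0.108 -2.802
endloop
endfacet
facet normal 0.838 0.370 -0.401
outer loop
vertex 3.975 -2.681 0.864
vertex 3.423 -2.286 0.075
vertex 3.584 -1.72 0.933
endloop
endfacet
facet normal -0.146 -0.130 0.981
outer loop
vertex 3.975 -2.681 0.864
vertex 3.584 -1.72 0.933
vertex 2.317 -2.774 0.605
endloop
endfacet
facet normal 0.838 0.370 -0.401
outer loop
vertex 3.584 -1.72 0.933
vertex 3.423 -2.286 0.075
vertex 3.032 -1.325 0.145
endloop
endfacet
facet normal -0.578 0.492 0.651
outer loop
vertex 3.584 -1.72 0.933
vertex 3.032 -1.325 0.145
vertex 2.317 -2.774 0.605
endloop
endfacet
facet normal 0.838 0.370 -0.401
outer loop
vertex 3.032 -1.325 0.145
vertex 3.423 -2.286 0.075
vertex 2.872 -1.891 -0.713
endloop
endfacet
facet normal -0.905 0.413 -0.104
outer loop
vertex 3.032 -1.325 0.145
vertex 2.872 -1.891 -0.713
vertex 2.317 -2.774 0.605
endloop
endfacet
facet normal 0.838 0.370 -0.401
outer loop
vertex 2.872 -1.891 -0.713
vertex 3.423 -2.286 0.075
vertex 3.263 -2.852 -0.782
endloop
endfacet
facet normal -0.799 -0.287 -0.529
outer loop
vertex 2.872 -1.891 -0.713
vertex 3.263 -2.852 -0.782
vertex 2.317 -2.774 0.605
endloop
endfacet
facet normal 0.838 0.370 -0.401
outer loop
vertex 3.263 -2.852 -0.782
vertex 3.423 -2.286 0.075
vertex 3.814 -3.247 0.006
endloop
endfacet
facet normal -0.367 -0.909 -0.199
outer loop
vertex 3.263 -2.852 -0.782
vertex 3.814 -3.247 0.006
vertex 2.317 -2.774 0.605
endloop
endfacet
facet normal 0.838 0.370 -0.401
outer loop
vertex 3.814 -3.247 0.006
vertex 3.423 -2.286 0.075
vertex 3.975 -2.681 0.864
endloop
endfacet
facet normal -0.040 -0.831 0.555
outer loop
vertex 3.814 -3.247 0.006
vertex 3.975 -2.681 0.864
vertex 2.317 -2.774 0.605
endloop
endfacet
facet normal -0.868 0.372 -0.331
outer loop
vertex -2.555 -2.465 0.428
vertex -2.065 -1.604 0.11
vertex -2.22 -3.344 -1.438
endloop
endfacet
facet normal -0.471 -0.828 0.305
outer loop
vertex -0.415 -4.116 -0.75
vertex -2.555 -2.465 0.428
vertex -2.22 -3.344 -1.438
endloop
endfacet
facet normal -0.867 0.372 -0.331
outer loop
vertex -2.22 -3.344 -1.438
vertex -2.065 -1.604 0.11
vertex -1.73 -2.484 -1.756
endloop
endfacet
facet normal 0.160 -0.421 -0.893
outer loop
vertex -1.73 -2.484 -1.756
vertex -0.415 -4.116 -0.75
vertex -2.22 -3.344 -1.438
endloop
endfacet
facet normal -0.160 0.421 0.893
outer loop
vertex -2.555 -2.465 0.428
vertex -0.26 -2.376 0.798
vertex -2.065 -1.604 0.11
endloop
endfacet
facet normal -0.470 -0.828 0.306
outer loop
vertex -0.75 -3.236 1.116
vertex -2.555 -2.465 0.428
vertex -0.415 -4.116 -0.75
endloop
endfacet
facet normal -0.160 0.421 0.893
outer loop
vertex -0.75 -3.236 1.116
vertex -0.26 -2.376 0.798
vertex -2.555 -2.465 0.428
endloop
endfacet
facet normal 0.471 0.828 -0.306
outer loop
vertex -2.065 -1.604 0.11
vertex -0.26 -2.376 0.798
vertex -1.73 -2.484 -1.756
endloop
endfacet
facet normal 0.160 -0.421 -0.893
outer loop
vertex 0.075 -3.255 -1.068
vertex -0.415 -4.116 -0.75
vertex -1.73 -2.484 -1.756
endloop
endfacet
facet normal 0.470 0.828 -0.306
outer loop
vertex -1.73 -2.484 -1.756
vertex -0.26 -2.376 0.798
vertex 0.075 -3.255 -1.068
endloop
endfacet
facet normal 0.867 -0.371 0.331
outer loop
vertex 0.075 -3.255 -1.068
vertex -0.75 -3.236 1.116
vertex -0.415 -4.116 -0.75
endloop
endfacet
facet normal 0.867 -0.372 0.331
outer loop
vertex -0.26 -2.376 0.798
vertex -0.75 -3.236 1.116
vertex 0.075 -3.255 -1.068
endloop
endfacet

endsolid


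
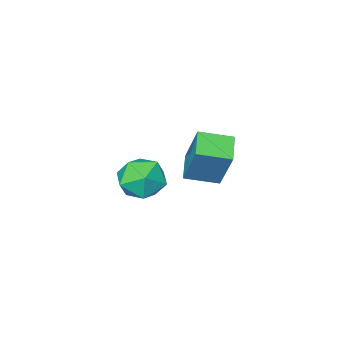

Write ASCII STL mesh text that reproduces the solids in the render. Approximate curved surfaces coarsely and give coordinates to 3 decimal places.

solid 
facet normal -0.592 -0.699 0.402
outer loop
vertex -1.291 -0.34 2.137
vertex -2.046 0.18 1.929
vertex -1.386 -0.98 0.885
endloop
endfacet
facet normal 0.803 -0.553 0.222
outer loop
vertex -0.894 -0.4 0.551
vertex -1.291 -0.34 2.137
vertex -1.386 -0.98 0.885
endloop
endfacet
facet normal -0.593 -0.698 0.401
outer loop
vertex -1.386 -0.98 0.885
vertex -2.046 0.18 1.929
vertex -2.14 -0.46 0.676
endloop
endfacet
facet normal -0.067 -0.454 -0.888
outer loop
vertex -2.14 -0.46 0.676
vertex -0.894 -0.4 0.551
vertex -1.386 -0.98 0.885
endloop
endfacet
facet normal 0.068 0.454 0.888
outer loop
vertex -1.291 -0.34 2.137
vertex -1.554 0.76 1.595
vertex -2.046 0.18 1.929
endloop
endfacet
facet normal 0.803 -0.553 0.222
outer loop
vertex -0.8 0.24 1.804
vertex -1.291 -0.34 2.137
vertex -0.894 -0.4 0.551
endloop
endfacet
facet normal 0.067 0.454 0.889
outer loop
vertex -0.8 0.24 1.804
vertex -1.554 0.76 1.595
vertex -1.291 -0.34 2.137
endloop
endfacet
facet normal -0.803 0.553 -0.222
outer loop
vertex -2.046 0.18 1.929
vertex -1.554 0.76 1.595
vertex -2.14 -0.46 0.676
endloop
endfacet
facet normal -0.067 -0.453 -0.889
outer loop
vertex -1.649 0.12 0.343
vertex -0.894 -0.4 0.551
vertex -2.14 -0.46 0.676
endloop
endfacet
facet normal -0.803 0.553 -0.222
outer loop
vertex -2.14 -0.46 0.676
vertex -1.554 0.76 1.595
vertex -1.649 0.12 0.343
endloop
endfacet
facet normal 0.592 0.699 -0.401
outer loop
vertex -1.649 0.12 0.343
vertex -0.8 0.24 1.804
vertex -0.894 -0.4 0.551
endloop
endfacet
facet normal 0.593 0.698 -0.402
outer loop
vertex -1.554 0.76 1.595
vertex -0.8 0.24 1.804
vertex -1.649 0.12 0.343
endloop
endfacet
facet normal -0.764 -0.644 -0.052
outer loop
vertex -2.088 -2.904 -1.009
vertex -1.635 -3.413 -1.363
vertex -1.687 -3.413 -0.598
endloop
endfacet
facet normal -0.822 -0.225 0.523
outer loop
vertex -2.088 -2.904 -1.009
vertex -1.687 -3.413 -0.598
vertex -1.737 -2.684 -0.363
endloop
endfacet
facet normal -0.839 0.454 0.301
outer loop
vertex -2.088 -2.904 -1.009
vertex -1.737 -2.684 -0.363
vertex -1.716 -2.233 -0.984
endloop
endfacet
facet normal -0.790 0.454 -0.412
outer loop
vertex -2.088 -2.904 -1.009
vertex -1.716 -2.233 -0.984
vertex -1.653 -2.684 -1.602
endloop
endfacet
facet normal -0.744 -0.225 -0.629
outer loop
vertex -2.088 -2.904 -1.009
vertex -1.653 -2.684 -1.602
vertex -1.635 -3.413 -1.363
endloop
endfacet
facet normal -0.235 -0.313 0.920
outer loop
vertex -1.737 -2.684 -0.363
vertex -1.687 -3.413 -0.598
vertex -1.067 -3.056 -0.318
endloop
endfacet
facet normal -0.141 -0.990 -0.010
outer loop
vertex -1.687 -3.413 -0.598
vertex -1.635 -3.413 -1.363
vertex -1.004 -3.507 -0.936
endloop
endfacet
facet normal -0.110 -0.312 -0.944
outer loop
vertex -1.635 -3.413 -1.363
vertex -1.653 -2.684 -1.602
vertex -0.983 -3.056 -1.557
endloop
endfacet
facet normal -0.185 0.785 -0.592
outer loop
vertex -1.653 -2.684 -1.602
vertex -1.716 -2.233 -0.984
vertex -1.033 -2.327 -1.322
endloop
endfacet
facet normal -0.263 0.785 0.561
outer loop
vertex -1.716 -2.233 -0.984
vertex -1.737 -2.684 -0.363
vertex -1.085 -2.327 -0.557
endloop
endfacet
facet normal 0.790 -0.454 0.412
outer loop
vertex -0.632 -2.836 -0.911
vertex -1.067 -3.056 -0.318
vertex -1.004 -3.507 -0.936
endloop
endfacet
facet normal 0.839 -0.454 -0.301
outer loop
vertex -0.632 -2.836 -0.911
vertex -1.004 -3.507 -0.936
vertex -0.983 -3.056 -1.557
endloop
endfacet
facet normal 0.822 0.225 -0.523
outer loop
vertex -0.632 -2.836 -0.911
vertex -0.983 -3.056 -1.557
vertex -1.033 -2.327 -1.322
endloop
endfacet
facet normal 0.764 0.644 0.052
outer loop
vertex -0.632 -2.836 -0.911
vertex -1.033 -2.327 -1.322
vertex -1.085 -2.327 -0.557
endloop
endfacet
facet normal 0.744 0.225 0.629
outer loop
vertex -0.632 -2.836 -0.911
vertex -1.085 -2.327 -0.557
vertex -1.067 -3.056 -0.318
endloop
endfacet
facet normal 0.185 -0.785 0.592
outer loop
vertex -1.004 -3.507 -0.936
vertex -1.067 -3.056 -0.318
vertex -1.687 -3.413 -0.598
endloop
endfacet
facet normal 0.263 -0.785 -0.561
outer loop
vertex -0.983 -3.056 -1.557
vertex -1.004 -3.507 -0.936
vertex -1.635 -3.413 -1.363
endloop
endfacet
facet normal 0.235 0.313 -0.920
outer loop
vertex -1.033 -2.327 -1.322
vertex -0.983 -3.056 -1.557
vertex -1.653 -2.684 -1.602
endloop
endfacet
facet normal 0.141 0.990 0.010
outer loop
vertex -1.085 -2.327 -0.557
vertex -1.033 -2.327 -1.322
vertex -1.716 -2.233 -0.984
endloop
endfacet
facet normal 0.110 0.312 0.944
outer loop
vertex -1.067 -3.056 -0.318
vertex -1.085 -2.327 -0.557
vertex -1.737 -2.684 -0.363
endloop
endfacet

endsolid


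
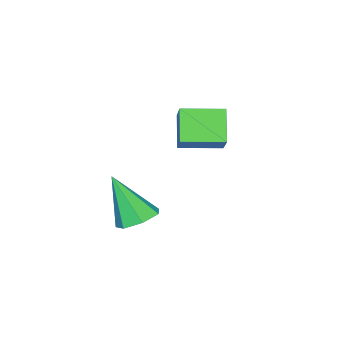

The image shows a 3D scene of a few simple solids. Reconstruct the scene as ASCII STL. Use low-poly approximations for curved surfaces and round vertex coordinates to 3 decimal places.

solid 
facet normal -0.115 0.467 -0.877
outer loop
vertex 2.385 -0.094 -0.981
vertex 1.905 0.375 -0.668
vertex 2.639 0.44 -0.73
endloop
endfacet
facet normal 0.895 -0.444 0.038
outer loop
vertex 2.385 -0.094 -0.981
vertex 2.639 0.44 -0.73
vertex 2.115 -0.475 0.928
endloop
endfacet
facet normal -0.115 0.466 -0.877
outer loop
vertex 2.639 0.44 -0.73
vertex 1.905 0.375 -0.668
vertex 2.341 0.925 -0.433
endloop
endfacet
facet normal 0.864 0.272 0.423
outer loop
vertex 2.639 0.44 -0.73
vertex 2.341 0.925 -0.433
vertex 2.115 -0.475 0.928
endloop
endfacet
facet normal -0.116 0.466 -0.877
outer loop
vertex 2.341 0.925 -0.433
vertex 1.905 0.375 -0.668
vertex 1.714 0.995 -0.313
endloop
endfacet
facet normal 0.211 0.664 0.718
outer loop
vertex 2.341 0.925 -0.433
vertex 1.714 0.995 -0.313
vertex 2.115 -0.475 0.928
endloop
endfacet
facet normal -0.116 0.466 -0.877
outer loop
vertex 1.714 0.995 -0.313
vertex 1.905 0.375 -0.668
vertex 1.231 0.598 -0.46
endloop
endfacet
facet normal -0.569 0.434 0.698
outer loop
vertex 1.714 0.995 -0.313
vertex 1.231 0.598 -0.46
vertex 2.115 -0.475 0.928
endloop
endfacet
facet normal -0.116 0.467 -0.877
outer loop
vertex 1.231 0.598 -0.46
vertex 1.905 0.375 -0.668
vertex 1.255 0.033 -0.764
endloop
endfacet
facet normal -0.892 -0.243 0.381
outer loop
vertex 1.231 0.598 -0.46
vertex 1.255 0.033 -0.764
vertex 2.115 -0.475 0.928
endloop
endfacet
facet normal -0.116 0.467 -0.877
outer loop
vertex 1.255 0.033 -0.764
vertex 1.905 0.375 -0.668
vertex 1.769 -0.275 -0.996
endloop
endfacet
facet normal -0.513 -0.858 0.003
outer loop
vertex 1.255 0.033 -0.764
vertex 1.769 -0.275 -0.996
vertex 2.115 -0.475 0.928
endloop
endfacet
facet normal -0.116 0.467 -0.877
outer loop
vertex 1.769 -0.275 -0.996
vertex 1.905 0.375 -0.668
vertex 2.385 -0.094 -0.981
endloop
endfacet
facet normal 0.282 -0.948 -0.149
outer loop
vertex 1.769 -0.275 -0.996
vertex 2.385 -0.094 -0.981
vertex 2.115 -0.475 0.928
endloop
endfacet
facet normal -0.476 -0.408 0.779
outer loop
vertex 1.069 1.258 3.912
vertex 0.143 2.239 3.861
vertex 0.447 0.634 3.205
endloop
endfacet
facet normal 0.686 -0.727 0.038
outer loop
vertex 1.037 1.141 2.239
vertex 1.069 1.258 3.912
vertex 0.447 0.634 3.205
endloop
endfacet
facet normal -0.476 -0.408 0.779
outer loop
vertex 0.447 0.634 3.205
vertex 0.143 2.239 3.861
vertex -0.479 1.615 3.154
endloop
endfacet
facet normal -0.551 -0.552 -0.626
outer loop
vertex -0.479 1.615 3.154
vertex 1.037 1.141 2.239
vertex 0.447 0.634 3.205
endloop
endfacet
facet normal 0.551 0.552 0.626
outer loop
vertex 1.069 1.258 3.912
vertex 0.733 2.746 2.895
vertex 0.143 2.239 3.861
endloop
endfacet
facet normal 0.686 -0.727 0.038
outer loop
vertex 1.659 1.765 2.946
vertex 1.069 1.258 3.912
vertex 1.037 1.141 2.239
endloop
endfacet
facet normal 0.551 0.552 0.626
outer loop
vertex 1.659 1.765 2.946
vertex 0.733 2.746 2.895
vertex 1.069 1.258 3.912
endloop
endfacet
facet normal -0.686 0.727 -0.038
outer loop
vertex 0.143 2.239 3.861
vertex 0.733 2.746 2.895
vertex -0.479 1.615 3.154
endloop
endfacet
facet normal -0.551 -0.552 -0.626
outer loop
vertex 0.111 2.122 2.188
vertex 1.037 1.141 2.239
vertex -0.479 1.615 3.154
endloop
endfacet
facet normal -0.686 0.727 -0.038
outer loop
vertex -0.479 1.615 3.154
vertex 0.733 2.746 2.895
vertex 0.111 2.122 2.188
endloop
endfacet
facet normal 0.476 0.408 -0.779
outer loop
vertex 0.111 2.122 2.188
vertex 1.659 1.765 2.946
vertex 1.037 1.141 2.239
endloop
endfacet
facet normal 0.476 0.408 -0.779
outer loop
vertex 0.733 2.746 2.895
vertex 1.659 1.765 2.946
vertex 0.111 2.122 2.188
endloop
endfacet

endsolid


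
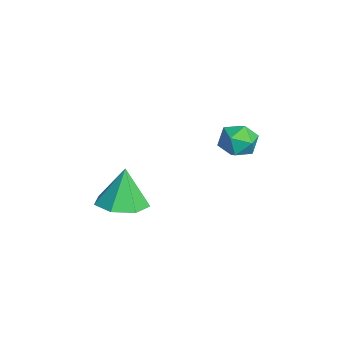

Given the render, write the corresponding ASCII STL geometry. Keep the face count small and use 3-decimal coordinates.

solid 
facet normal -0.960 0.130 -0.247
outer loop
vertex -0.484 3.669 1.885
vertex -0.648 2.927 2.133
vertex -0.697 3.54 2.644
endloop
endfacet
facet normal -0.660 0.749 -0.058
outer loop
vertex -0.484 3.669 1.885
vertex -0.697 3.54 2.644
vertex -0.104 4.049 2.477
endloop
endfacet
facet normal -0.103 0.866 -0.489
outer loop
vertex -0.484 3.669 1.885
vertex -0.104 4.049 2.477
vertex 0.311 3.751 1.862
endloop
endfacet
facet normal -0.060 0.319 -0.946
outer loop
vertex -0.484 3.669 1.885
vertex 0.311 3.751 1.862
vertex -0.026 3.058 1.65
endloop
endfacet
facet normal -0.590 -0.136 -0.796
outer loop
vertex -0.484 3.669 1.885
vertex -0.026 3.058 1.65
vertex -0.648 2.927 2.133
endloop
endfacet
facet normal -0.411 0.679 0.608
outer loop
vertex -0.104 4.049 2.477
vertex -0.697 3.54 2.644
vertex -0.034 3.542 3.09
endloop
endfacet
facet normal -0.898 -0.322 0.300
outer loop
vertex -0.697 3.54 2.644
vertex -0.648 2.927 2.133
vertex -0.371 2.849 2.878
endloop
endfacet
facet normal -0.298 -0.752 -0.588
outer loop
vertex -0.648 2.927 2.133
vertex -0.026 3.058 1.65
vertex 0.044 2.551 2.263
endloop
endfacet
facet normal 0.558 -0.018 -0.830
outer loop
vertex -0.026 3.058 1.65
vertex 0.311 3.751 1.862
vertex 0.637 3.06 2.096
endloop
endfacet
facet normal 0.489 0.868 -0.091
outer loop
vertex 0.311 3.751 1.862
vertex -0.104 4.049 2.477
vertex 0.588 3.673 2.607
endloop
endfacet
facet normal 0.060 -0.319 0.946
outer loop
vertex 0.424 2.931 2.855
vertex -0.034 3.542 3.09
vertex -0.371 2.849 2.878
endloop
endfacet
facet normal 0.103 -0.866 0.489
outer loop
vertex 0.424 2.931 2.855
vertex -0.371 2.849 2.878
vertex 0.044 2.551 2.263
endloop
endfacet
facet normal 0.660 -0.749 0.058
outer loop
vertex 0.424 2.931 2.855
vertex 0.044 2.551 2.263
vertex 0.637 3.06 2.096
endloop
endfacet
facet normal 0.960 -0.130 0.247
outer loop
vertex 0.424 2.931 2.855
vertex 0.637 3.06 2.096
vertex 0.588 3.673 2.607
endloop
endfacet
facet normal 0.590 0.136 0.796
outer loop
vertex 0.424 2.931 2.855
vertex 0.588 3.673 2.607
vertex -0.034 3.542 3.09
endloop
endfacet
facet normal -0.558 0.018 0.830
outer loop
vertex -0.371 2.849 2.878
vertex -0.034 3.542 3.09
vertex -0.697 3.54 2.644
endloop
endfacet
facet normal -0.489 -0.868 0.091
outer loop
vertex 0.044 2.551 2.263
vertex -0.371 2.849 2.878
vertex -0.648 2.927 2.133
endloop
endfacet
facet normal 0.411 -0.679 -0.608
outer loop
vertex 0.637 3.06 2.096
vertex 0.044 2.551 2.263
vertex -0.026 3.058 1.65
endloop
endfacet
facet normal 0.898 0.322 -0.300
outer loop
vertex 0.588 3.673 2.607
vertex 0.637 3.06 2.096
vertex 0.311 3.751 1.862
endloop
endfacet
facet normal 0.298 0.752 0.588
outer loop
vertex -0.034 3.542 3.09
vertex 0.588 3.673 2.607
vertex -0.104 4.049 2.477
endloop
endfacet
facet normal 0.204 -0.119 -0.972
outer loop
vertex 0.867 -0.468 -0.321
vertex -0.064 -0.827 -0.472
vertex 0.258 0.129 -0.522
endloop
endfacet
facet normal 0.503 0.689 0.522
outer loop
vertex 0.867 -0.468 -0.321
vertex 0.258 0.129 -0.522
vertex -0.396 -0.633 1.112
endloop
endfacet
facet normal 0.203 -0.119 -0.972
outer loop
vertex 0.258 0.129 -0.522
vertex -0.064 -0.827 -0.472
vertex -0.595 0.006 -0.685
endloop
endfacet
facet normal -0.199 0.916 0.348
outer loop
vertex 0.258 0.129 -0.522
vertex -0.595 0.006 -0.685
vertex -0.396 -0.633 1.112
endloop
endfacet
facet normal 0.203 -0.119 -0.972
outer loop
vertex -0.595 0.006 -0.685
vertex -0.064 -0.827 -0.472
vertex -1.048 -0.744 -0.688
endloop
endfacet
facet normal -0.825 0.497 0.268
outer loop
vertex -0.595 0.006 -0.685
vertex -1.048 -0.744 -0.688
vertex -0.396 -0.633 1.112
endloop
endfacet
facet normal 0.203 -0.119 -0.972
outer loop
vertex -1.048 -0.744 -0.688
vertex -0.064 -0.827 -0.472
vertex -0.76 -1.557 -0.528
endloop
endfacet
facet normal -0.905 -0.253 0.343
outer loop
vertex -1.048 -0.744 -0.688
vertex -0.76 -1.557 -0.528
vertex -0.396 -0.633 1.112
endloop
endfacet
facet normal 0.202 -0.118 -0.972
outer loop
vertex -0.76 -1.557 -0.528
vertex -0.064 -0.827 -0.472
vertex 0.051 -1.82 -0.327
endloop
endfacet
facet normal -0.377 -0.769 0.517
outer loop
vertex -0.76 -1.557 -0.528
vertex 0.051 -1.82 -0.327
vertex -0.396 -0.633 1.112
endloop
endfacet
facet normal 0.204 -0.118 -0.972
outer loop
vertex 0.051 -1.82 -0.327
vertex -0.064 -0.827 -0.472
vertex 0.776 -1.335 -0.234
endloop
endfacet
facet normal 0.359 -0.662 0.658
outer loop
vertex 0.051 -1.82 -0.327
vertex 0.776 -1.335 -0.234
vertex -0.396 -0.633 1.112
endloop
endfacet
facet normal 0.203 -0.119 -0.972
outer loop
vertex 0.776 -1.335 -0.234
vertex -0.064 -0.827 -0.472
vertex 0.867 -0.468 -0.321
endloop
endfacet
facet normal 0.751 -0.013 0.660
outer loop
vertex 0.776 -1.335 -0.234
vertex 0.867 -0.468 -0.321
vertex -0.396 -0.633 1.112
endloop
endfacet

endsolid


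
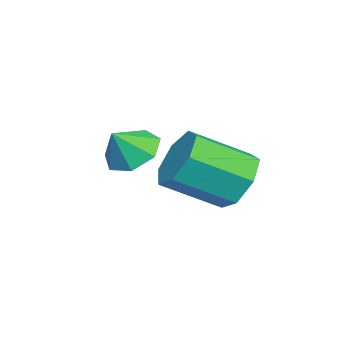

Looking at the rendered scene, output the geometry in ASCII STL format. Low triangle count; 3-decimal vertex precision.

solid 
facet normal -0.365 0.792 -0.490
outer loop
vertex 3.716 0.287 1.916
vertex 3.364 0.662 2.785
vertex 4.265 0.811 2.354
endloop
endfacet
facet normal 0.689 -0.125 -0.714
outer loop
vertex 3.716 0.287 1.916
vertex 4.265 0.811 2.354
vertex 4.408 -1.218 2.846
endloop
endfacet
facet normal 0.688 -0.125 -0.715
outer loop
vertex 4.408 -1.218 2.846
vertex 4.265 0.811 2.354
vertex 4.958 -0.694 3.284
endloop
endfacet
facet normal 0.364 -0.792 0.490
outer loop
vertex 4.408 -1.218 2.846
vertex 4.958 -0.694 3.284
vertex 4.056 -0.842 3.715
endloop
endfacet
facet normal -0.365 0.792 -0.490
outer loop
vertex 4.265 0.811 2.354
vertex 3.364 0.662 2.785
vertex 4.136 1.223 3.116
endloop
endfacet
facet normal 0.919 0.389 -0.055
outer loop
vertex 4.265 0.811 2.354
vertex 4.136 1.223 3.116
vertex 4.958 -0.694 3.284
endloop
endfacet
facet normal 0.919 0.390 -0.054
outer loop
vertex 4.958 -0.694 3.284
vertex 4.136 1.223 3.116
vertex 4.828 -0.282 4.047
endloop
endfacet
facet normal 0.364 -0.792 0.490
outer loop
vertex 4.958 -0.694 3.284
vertex 4.828 -0.282 4.047
vertex 4.056 -0.842 3.715
endloop
endfacet
facet normal -0.365 0.791 -0.490
outer loop
vertex 4.136 1.223 3.116
vertex 3.364 0.662 2.785
vertex 3.425 1.213 3.629
endloop
endfacet
facet normal 0.458 0.610 0.646
outer loop
vertex 4.136 1.223 3.116
vertex 3.425 1.213 3.629
vertex 4.828 -0.282 4.047
endloop
endfacet
facet normal 0.458 0.611 0.646
outer loop
vertex 4.828 -0.282 4.047
vertex 3.425 1.213 3.629
vertex 4.118 -0.292 4.56
endloop
endfacet
facet normal 0.365 -0.792 0.489
outer loop
vertex 4.828 -0.282 4.047
vertex 4.118 -0.292 4.56
vertex 4.056 -0.842 3.715
endloop
endfacet
facet normal -0.364 0.792 -0.491
outer loop
vertex 3.425 1.213 3.629
vertex 3.364 0.662 2.785
vertex 2.668 0.789 3.506
endloop
endfacet
facet normal -0.348 0.372 0.860
outer loop
vertex 3.425 1.213 3.629
vertex 2.668 0.789 3.506
vertex 4.118 -0.292 4.56
endloop
endfacet
facet normal -0.348 0.372 0.860
outer loop
vertex 4.118 -0.292 4.56
vertex 2.668 0.789 3.506
vertex 3.361 -0.716 4.437
endloop
endfacet
facet normal 0.364 -0.792 0.489
outer loop
vertex 4.118 -0.292 4.56
vertex 3.361 -0.716 4.437
vertex 4.056 -0.842 3.715
endloop
endfacet
facet normal -0.364 0.792 -0.491
outer loop
vertex 2.668 0.789 3.506
vertex 3.364 0.662 2.785
vertex 2.435 0.269 2.84
endloop
endfacet
facet normal -0.892 -0.147 0.427
outer loop
vertex 2.668 0.789 3.506
vertex 2.435 0.269 2.84
vertex 3.361 -0.716 4.437
endloop
endfacet
facet normal -0.892 -0.147 0.427
outer loop
vertex 3.361 -0.716 4.437
vertex 2.435 0.269 2.84
vertex 3.128 -1.236 3.771
endloop
endfacet
facet normal 0.366 -0.791 0.490
outer loop
vertex 3.361 -0.716 4.437
vertex 3.128 -1.236 3.771
vertex 4.056 -0.842 3.715
endloop
endfacet
facet normal -0.364 0.792 -0.489
outer loop
vertex 2.435 0.269 2.84
vertex 3.364 0.662 2.785
vertex 2.901 0.046 2.132
endloop
endfacet
facet normal -0.764 -0.555 -0.328
outer loop
vertex 2.435 0.269 2.84
vertex 2.901 0.046 2.132
vertex 3.128 -1.236 3.771
endloop
endfacet
facet normal -0.764 -0.555 -0.328
outer loop
vertex 3.128 -1.236 3.771
vertex 2.901 0.046 2.132
vertex 3.594 -1.459 3.063
endloop
endfacet
facet normal 0.366 -0.791 0.490
outer loop
vertex 3.128 -1.236 3.771
vertex 3.594 -1.459 3.063
vertex 4.056 -0.842 3.715
endloop
endfacet
facet normal -0.364 0.792 -0.489
outer loop
vertex 2.901 0.046 2.132
vertex 3.364 0.662 2.785
vertex 3.716 0.287 1.916
endloop
endfacet
facet normal -0.060 -0.545 -0.836
outer loop
vertex 2.901 0.046 2.132
vertex 3.716 0.287 1.916
vertex 3.594 -1.459 3.063
endloop
endfacet
facet normal -0.062 -0.545 -0.836
outer loop
vertex 3.594 -1.459 3.063
vertex 3.716 0.287 1.916
vertex 4.408 -1.218 2.846
endloop
endfacet
facet normal 0.365 -0.791 0.490
outer loop
vertex 3.594 -1.459 3.063
vertex 4.408 -1.218 2.846
vertex 4.056 -0.842 3.715
endloop
endfacet
facet normal -0.540 0.363 -0.759
outer loop
vertex 3.602 -1.557 3.501
vertex 3.144 -2.307 3.468
vertex 2.975 -1.581 3.936
endloop
endfacet
facet normal 0.471 0.527 0.707
outer loop
vertex 3.602 -1.557 3.501
vertex 2.975 -1.581 3.936
vertex 3.716 -2.693 4.272
endloop
endfacet
facet normal -0.541 0.363 -0.759
outer loop
vertex 2.975 -1.581 3.936
vertex 3.144 -2.307 3.468
vertex 2.475 -2.152 4.019
endloop
endfacet
facet normal -0.099 0.227 0.969
outer loop
vertex 2.975 -1.581 3.936
vertex 2.475 -2.152 4.019
vertex 3.716 -2.693 4.272
endloop
endfacet
facet normal -0.540 0.365 -0.758
outer loop
vertex 2.475 -2.152 4.019
vertex 3.144 -2.307 3.468
vertex 2.478 -2.84 3.686
endloop
endfacet
facet normal -0.350 -0.409 0.843
outer loop
vertex 2.475 -2.152 4.019
vertex 2.478 -2.84 3.686
vertex 3.716 -2.693 4.272
endloop
endfacet
facet normal -0.540 0.365 -0.758
outer loop
vertex 2.478 -2.84 3.686
vertex 3.144 -2.307 3.468
vertex 2.982 -3.126 3.189
endloop
endfacet
facet normal -0.094 -0.901 0.424
outer loop
vertex 2.478 -2.84 3.686
vertex 2.982 -3.126 3.189
vertex 3.716 -2.693 4.272
endloop
endfacet
facet normal -0.541 0.365 -0.758
outer loop
vertex 2.982 -3.126 3.189
vertex 3.144 -2.307 3.468
vertex 3.608 -2.795 2.902
endloop
endfacet
facet normal 0.477 -0.878 0.028
outer loop
vertex 2.982 -3.126 3.189
vertex 3.608 -2.795 2.902
vertex 3.716 -2.693 4.272
endloop
endfacet
facet normal -0.541 0.365 -0.758
outer loop
vertex 3.608 -2.795 2.902
vertex 3.144 -2.307 3.468
vertex 3.884 -2.097 3.041
endloop
endfacet
facet normal 0.932 -0.359 -0.047
outer loop
vertex 3.608 -2.795 2.902
vertex 3.884 -2.097 3.041
vertex 3.716 -2.693 4.272
endloop
endfacet
facet normal -0.541 0.364 -0.758
outer loop
vertex 3.884 -2.097 3.041
vertex 3.144 -2.307 3.468
vertex 3.602 -1.557 3.501
endloop
endfacet
facet normal 0.929 0.267 0.256
outer loop
vertex 3.884 -2.097 3.041
vertex 3.602 -1.557 3.501
vertex 3.716 -2.693 4.272
endloop
endfacet

endsolid


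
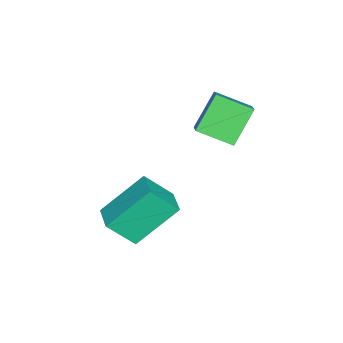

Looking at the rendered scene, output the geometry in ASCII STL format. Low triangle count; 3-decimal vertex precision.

solid 
facet normal -0.610 0.290 0.737
outer loop
vertex -2.557 -1.741 0.451
vertex -1.884 -1.524 0.923
vertex -2.594 -0.459 -0.085
endloop
endfacet
facet normal -0.792 -0.255 -0.555
outer loop
vertex -1.636 -0.916 -1.243
vertex -2.557 -1.741 0.451
vertex -2.594 -0.459 -0.085
endloop
endfacet
facet normal -0.610 0.291 0.737
outer loop
vertex -2.594 -0.459 -0.085
vertex -1.884 -1.524 0.923
vertex -1.921 -0.242 0.386
endloop
endfacet
facet normal -0.027 0.922 -0.386
outer loop
vertex -1.921 -0.242 0.386
vertex -1.636 -0.916 -1.243
vertex -2.594 -0.459 -0.085
endloop
endfacet
facet normal 0.027 -0.922 0.386
outer loop
vertex -2.557 -1.741 0.451
vertex -0.926 -1.981 -0.235
vertex -1.884 -1.524 0.923
endloop
endfacet
facet normal -0.792 -0.255 -0.555
outer loop
vertex -1.599 -2.198 -0.706
vertex -2.557 -1.741 0.451
vertex -1.636 -0.916 -1.243
endloop
endfacet
facet normal 0.027 -0.922 0.386
outer loop
vertex -1.599 -2.198 -0.706
vertex -0.926 -1.981 -0.235
vertex -2.557 -1.741 0.451
endloop
endfacet
facet normal 0.792 0.255 0.555
outer loop
vertex -1.884 -1.524 0.923
vertex -0.926 -1.981 -0.235
vertex -1.921 -0.242 0.386
endloop
endfacet
facet normal -0.026 0.922 -0.386
outer loop
vertex -0.963 -0.699 -0.771
vertex -1.636 -0.916 -1.243
vertex -1.921 -0.242 0.386
endloop
endfacet
facet normal 0.792 0.255 0.555
outer loop
vertex -1.921 -0.242 0.386
vertex -0.926 -1.981 -0.235
vertex -0.963 -0.699 -0.771
endloop
endfacet
facet normal 0.610 -0.291 -0.737
outer loop
vertex -0.963 -0.699 -0.771
vertex -1.599 -2.198 -0.706
vertex -1.636 -0.916 -1.243
endloop
endfacet
facet normal 0.610 -0.291 -0.737
outer loop
vertex -0.926 -1.981 -0.235
vertex -1.599 -2.198 -0.706
vertex -0.963 -0.699 -0.771
endloop
endfacet
facet normal -0.886 -0.439 -0.148
outer loop
vertex 0.83 -4.776 -3.546
vertex -0.028 -3.504 -2.187
vertex 0.547 -3.853 -4.588
endloop
endfacet
facet normal 0.419 -0.620 -0.663
outer loop
vertex 1.468 -3.396 -4.433
vertex 0.83 -4.776 -3.546
vertex 0.547 -3.853 -4.588
endloop
endfacet
facet normal -0.886 -0.439 -0.148
outer loop
vertex 0.547 -3.853 -4.588
vertex -0.028 -3.504 -2.187
vertex -0.311 -2.581 -3.228
endloop
endfacet
facet normal -0.199 0.650 -0.733
outer loop
vertex -0.311 -2.581 -3.228
vertex 1.468 -3.396 -4.433
vertex 0.547 -3.853 -4.588
endloop
endfacet
facet normal 0.199 -0.650 0.734
outer loop
vertex 0.83 -4.776 -3.546
vertex 0.893 -3.047 -2.032
vertex -0.028 -3.504 -2.187
endloop
endfacet
facet normal 0.419 -0.620 -0.664
outer loop
vertex 1.751 -4.319 -3.392
vertex 0.83 -4.776 -3.546
vertex 1.468 -3.396 -4.433
endloop
endfacet
facet normal 0.200 -0.650 0.734
outer loop
vertex 1.751 -4.319 -3.392
vertex 0.893 -3.047 -2.032
vertex 0.83 -4.776 -3.546
endloop
endfacet
facet normal -0.419 0.620 0.663
outer loop
vertex -0.028 -3.504 -2.187
vertex 0.893 -3.047 -2.032
vertex -0.311 -2.581 -3.228
endloop
endfacet
facet normal -0.200 0.649 -0.734
outer loop
vertex 0.61 -2.124 -3.074
vertex 1.468 -3.396 -4.433
vertex -0.311 -2.581 -3.228
endloop
endfacet
facet normal -0.419 0.620 0.663
outer loop
vertex -0.311 -2.581 -3.228
vertex 0.893 -3.047 -2.032
vertex 0.61 -2.124 -3.074
endloop
endfacet
facet normal 0.886 0.439 0.148
outer loop
vertex 0.61 -2.124 -3.074
vertex 1.751 -4.319 -3.392
vertex 1.468 -3.396 -4.433
endloop
endfacet
facet normal 0.886 0.439 0.148
outer loop
vertex 0.893 -3.047 -2.032
vertex 1.751 -4.319 -3.392
vertex 0.61 -2.124 -3.074
endloop
endfacet

endsolid
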